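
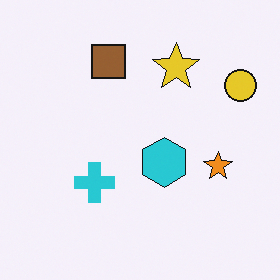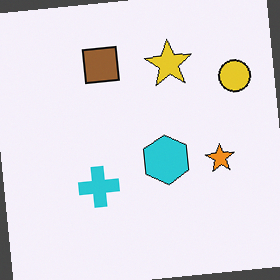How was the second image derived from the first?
This is the original image rotated counter-clockwise by a small amount.

Every shape is tilted by the same angle and the image corners show triangular fill wedges — a whole-image rotation by a non-right angle.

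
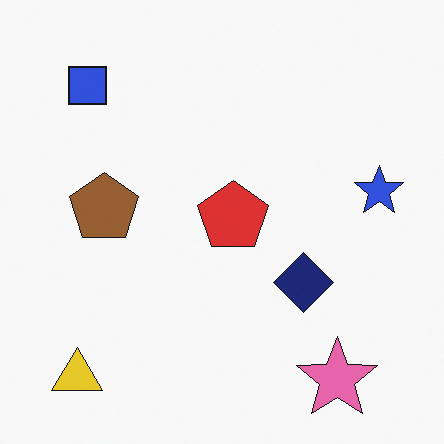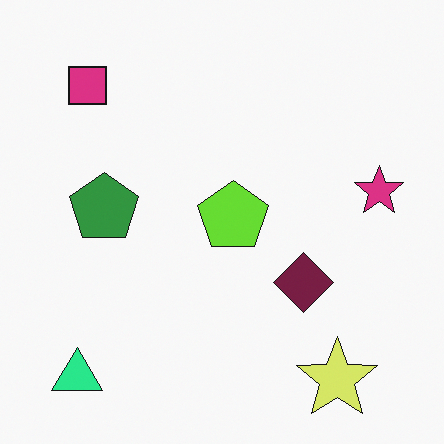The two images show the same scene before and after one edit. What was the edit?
Hue-shifted noticeably.

Every shape's color has rotated by the same amount around the hue wheel — a uniform hue shift.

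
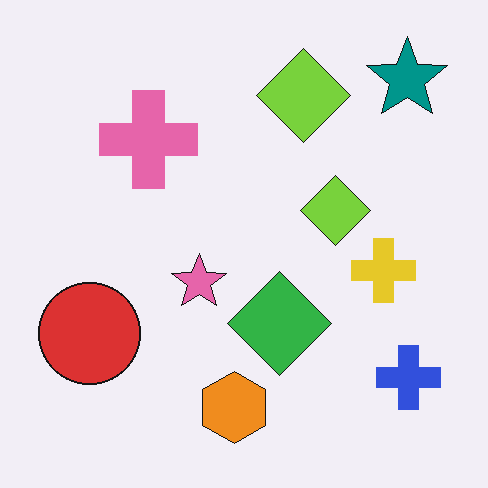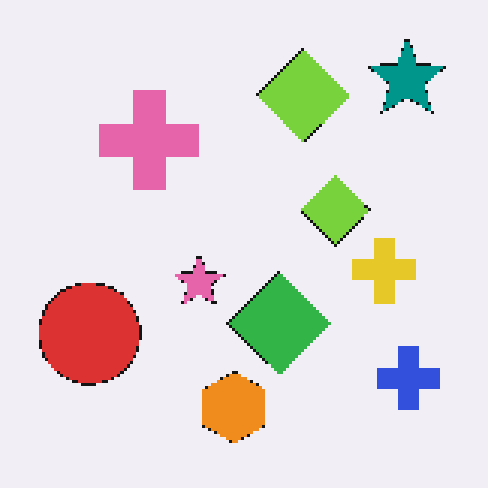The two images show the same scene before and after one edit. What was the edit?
The transformation is: lightly pixelated (a mild mosaic effect).

Shapes are reduced to large square blocks; fine edges and outlines are lost — a downscale-then-upscale (mosaic) effect.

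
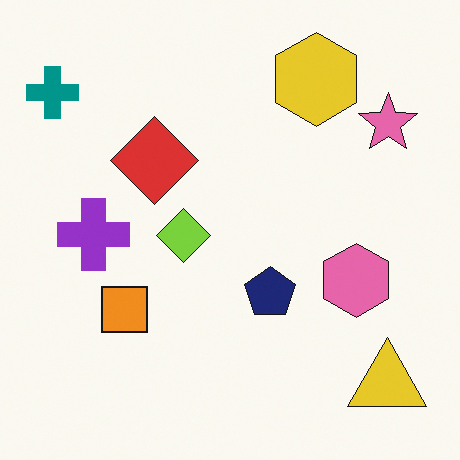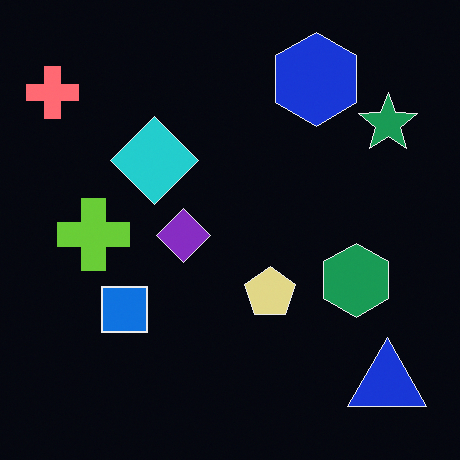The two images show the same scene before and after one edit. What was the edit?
The transformation is: color-inverted (negative).

The light background has become dark and every shape's color is its complement — a photographic negative.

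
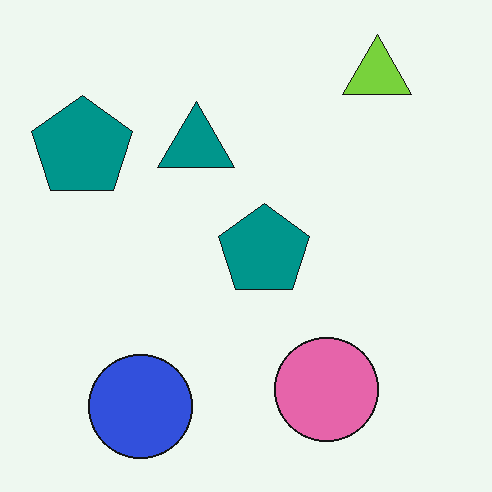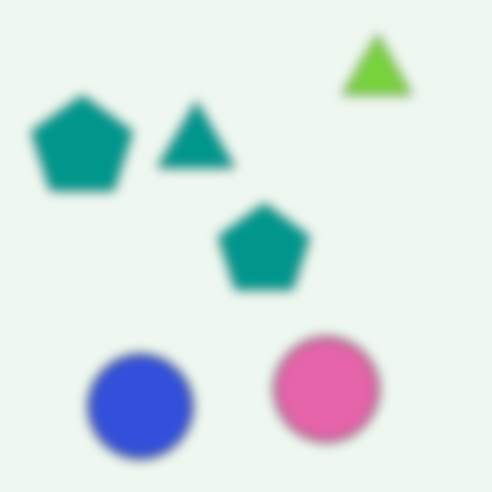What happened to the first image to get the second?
Heavily blurred.

Shape edges and outlines are uniformly softened across the whole image.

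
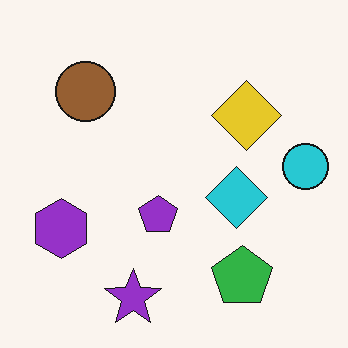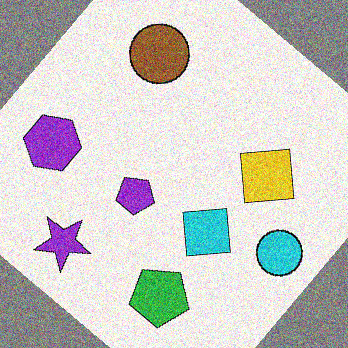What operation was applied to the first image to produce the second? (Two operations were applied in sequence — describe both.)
The transformation is: rotated clockwise by a large amount — several tens of degrees, then degraded with visible gaussian noise.

Every shape is tilted by the same angle and the image corners show triangular fill wedges — a whole-image rotation by a non-right angle. Random speckle covers the whole image, including the flat background.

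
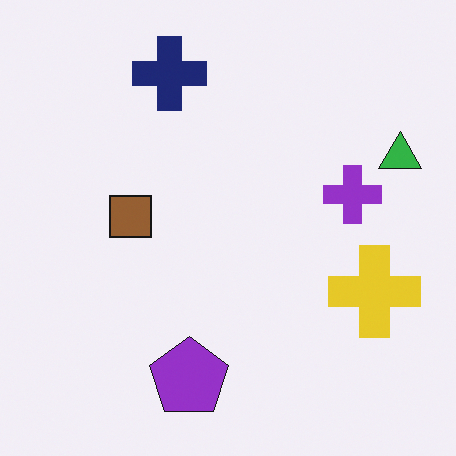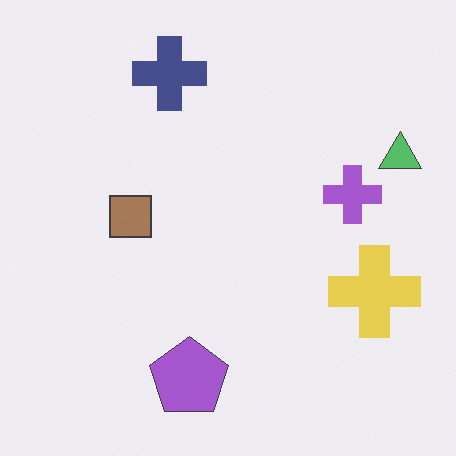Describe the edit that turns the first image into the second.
The second image is the first given slightly reduced contrast.

Tones are pushed toward mid-grey across the whole image — a global contrast change.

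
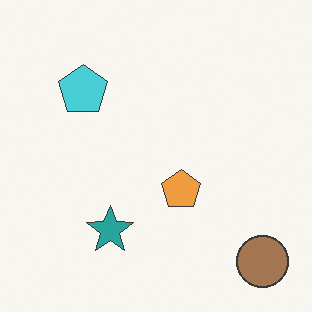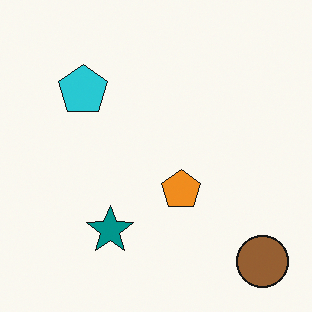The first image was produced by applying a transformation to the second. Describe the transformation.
It was given slightly reduced contrast.

Tones are pushed toward mid-grey across the whole image — a global contrast change.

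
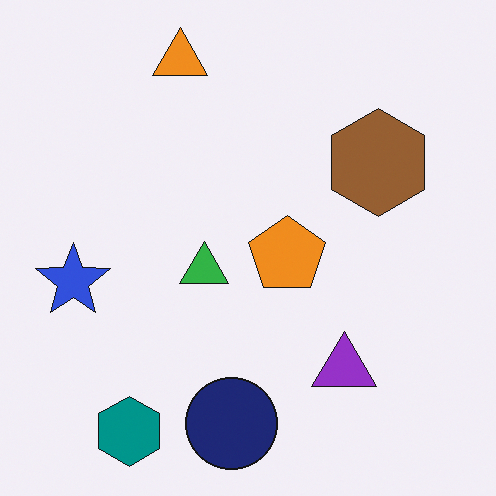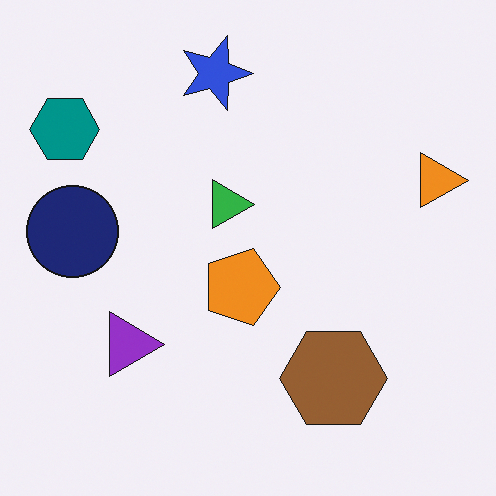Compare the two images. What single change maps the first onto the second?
The transformation is: rotated 90° clockwise.

The teal hexagon sits in the bottom-left of the first image and the top-left of the second — consistent with a whole-image 90° clockwise rotation.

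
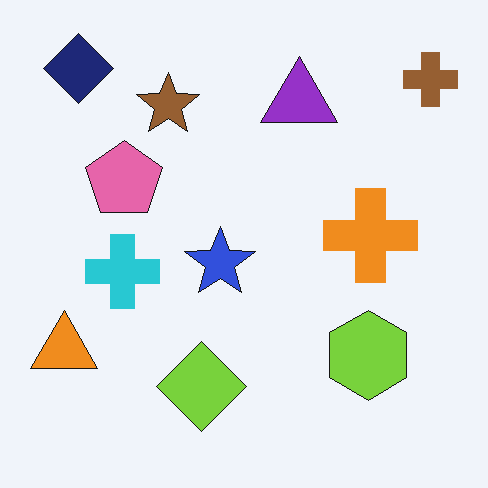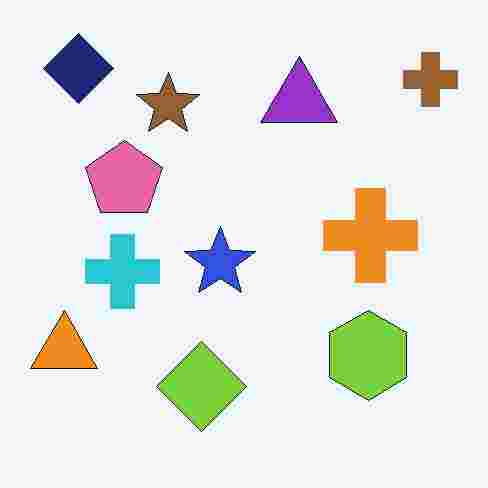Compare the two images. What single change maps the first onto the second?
The image was heavily JPEG-compressed with obvious blocking artifacts.

Blocky 8×8 compression artifacts appear around shape edges and the flat background shows ringing — characteristic JPEG degradation.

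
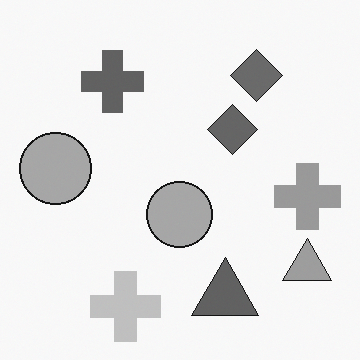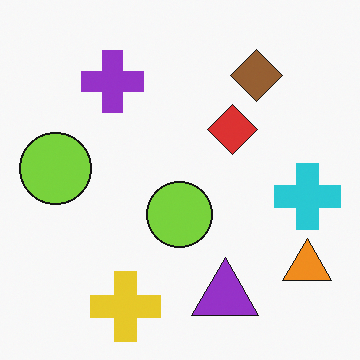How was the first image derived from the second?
Converted to grayscale.

All color is removed — every shape is now a shade of grey.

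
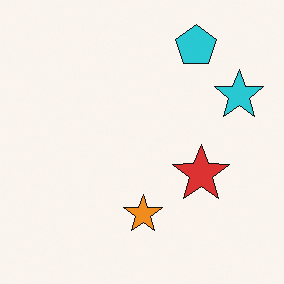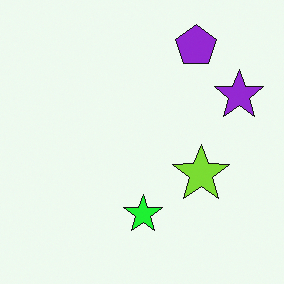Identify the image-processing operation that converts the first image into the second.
The second image is the first hue-shifted by a moderate amount.

Every shape's color has rotated by the same amount around the hue wheel — a uniform hue shift.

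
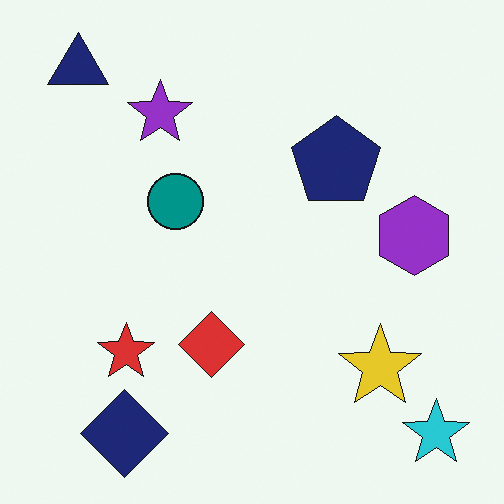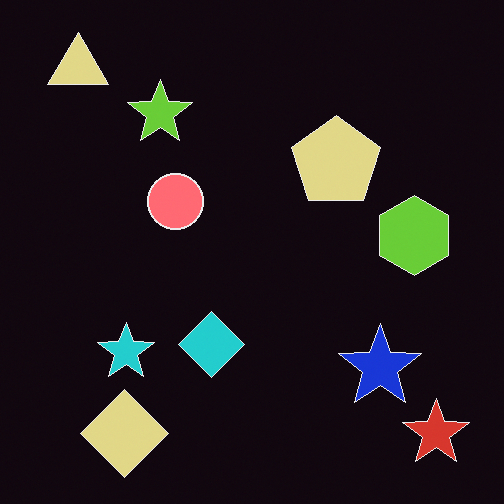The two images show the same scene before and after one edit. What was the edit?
The image was color-inverted (negative).

The light background has become dark and every shape's color is its complement — a photographic negative.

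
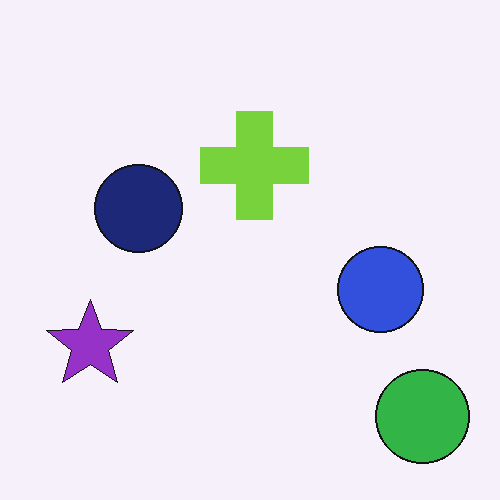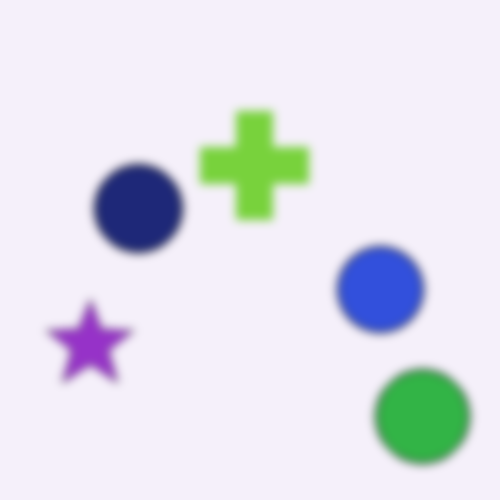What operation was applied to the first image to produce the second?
It was noticeably gaussian-blurred.

Shape edges and outlines are uniformly softened across the whole image.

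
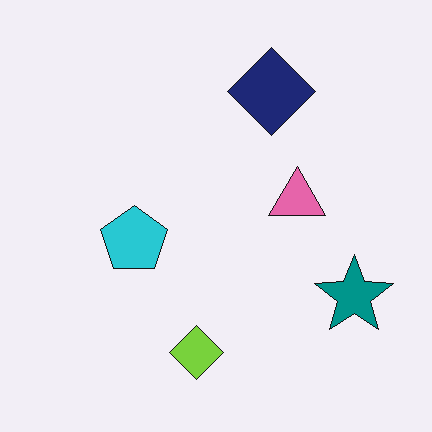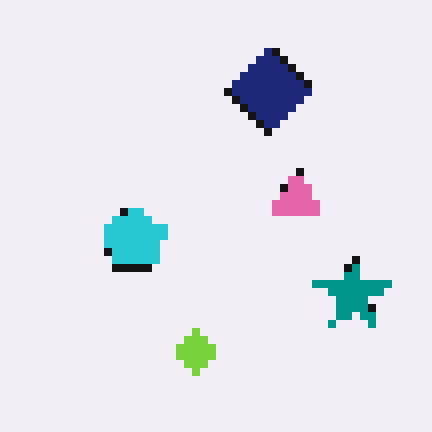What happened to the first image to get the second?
This is the original image pixelated into visible square blocks.

Shapes are reduced to large square blocks; fine edges and outlines are lost — a downscale-then-upscale (mosaic) effect.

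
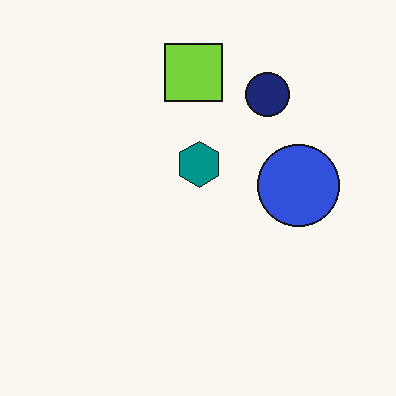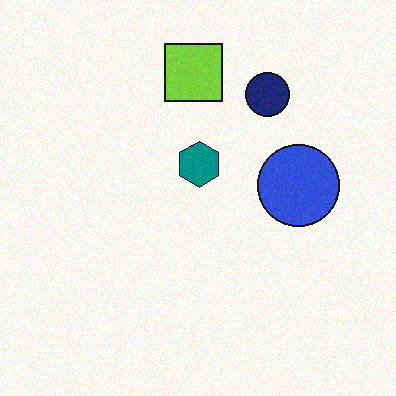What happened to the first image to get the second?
This is the original image degraded with a light layer of grain.

Random speckle covers the whole image, including the flat background.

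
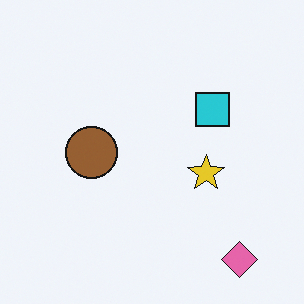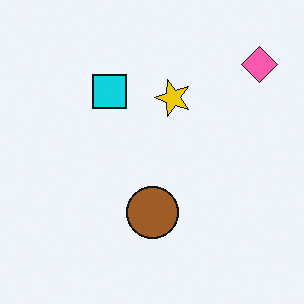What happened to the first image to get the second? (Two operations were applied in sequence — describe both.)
Rotated 90° counter-clockwise, then slightly oversaturated.

The pink diamond sits in the bottom-right of the first image and the top-right of the second — consistent with a whole-image 90° counter-clockwise rotation. All colors are more vivid — a global saturation change.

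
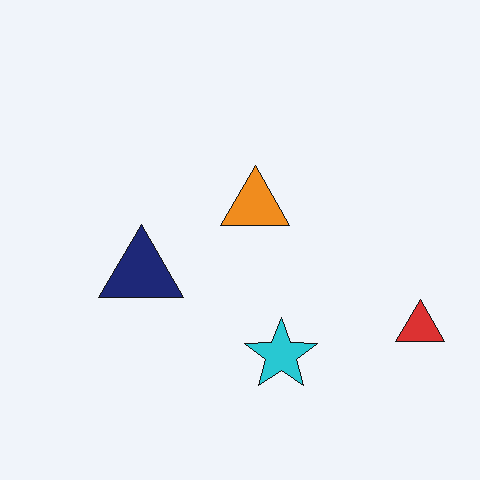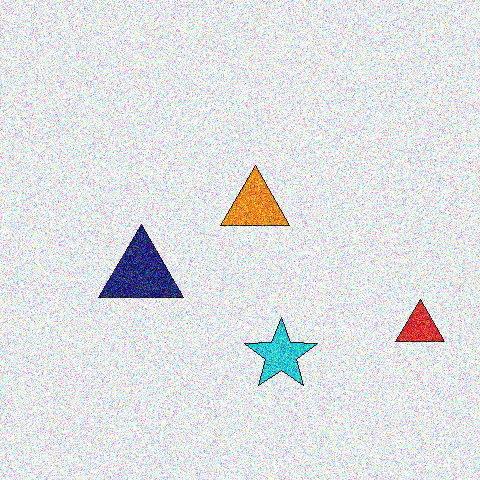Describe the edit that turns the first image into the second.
Degraded with a thick layer of grain.

Random speckle covers the whole image, including the flat background.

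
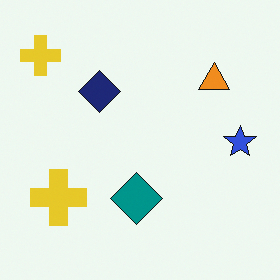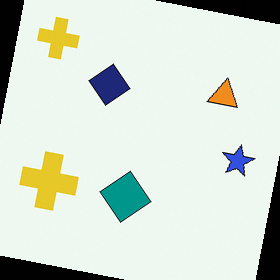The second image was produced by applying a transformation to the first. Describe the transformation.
It was rotated clockwise by a small amount.

Every shape is tilted by the same angle and the image corners show triangular fill wedges — a whole-image rotation by a non-right angle.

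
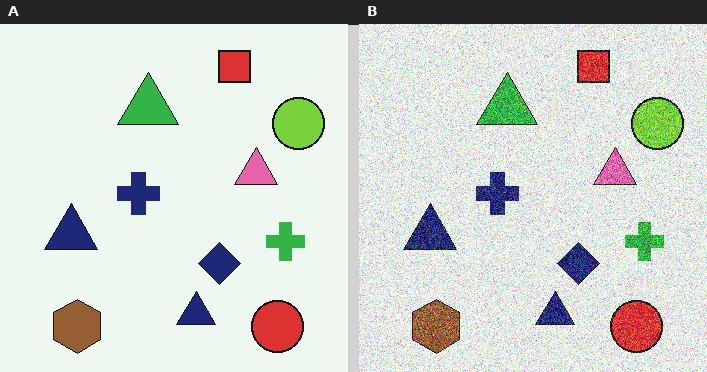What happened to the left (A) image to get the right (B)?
This is the original image degraded with a thick layer of grain.

Random speckle covers the whole image, including the flat background.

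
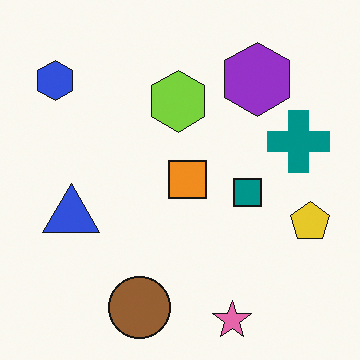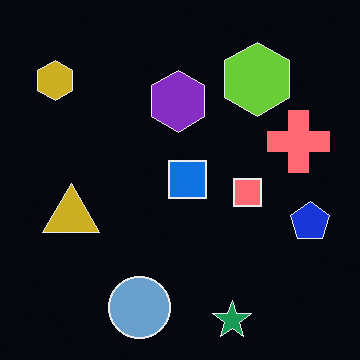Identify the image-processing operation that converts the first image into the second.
The second image is the first color-inverted (negative).

The light background has become dark and every shape's color is its complement — a photographic negative.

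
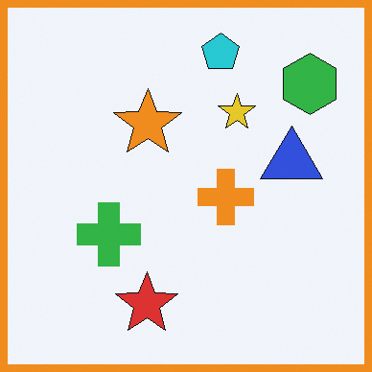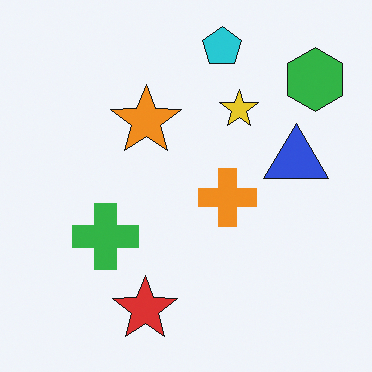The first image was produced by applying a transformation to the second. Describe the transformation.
This is the original image framed with a orange border.

A solid orange frame runs around the edge of the first image, with the content slightly shrunk inside it.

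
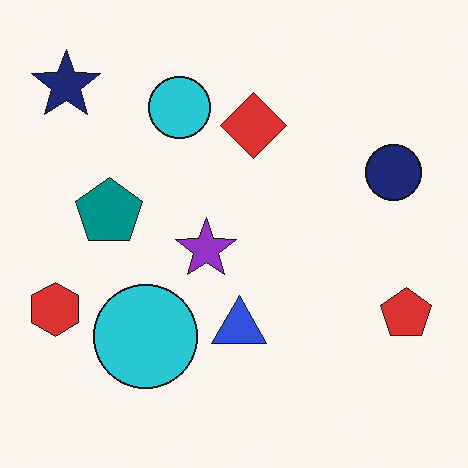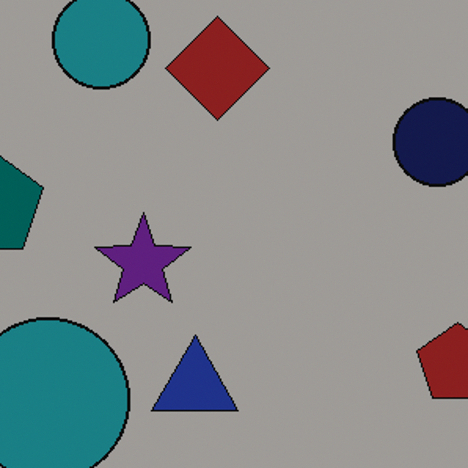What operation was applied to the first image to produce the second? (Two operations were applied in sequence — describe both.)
The transformation is: cropped to a modestly smaller region and rescaled, then substantially darkened.

The visible shapes are larger and the field of view is narrower; shapes near the original edges may be partly or wholly outside the frame — a crop-and-rescale. Every pixel — background and shapes alike — is uniformly darkened.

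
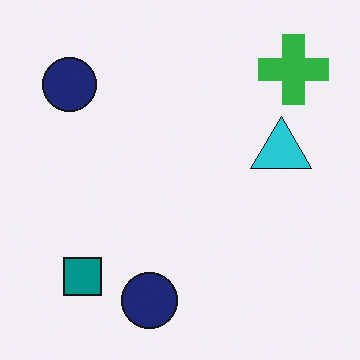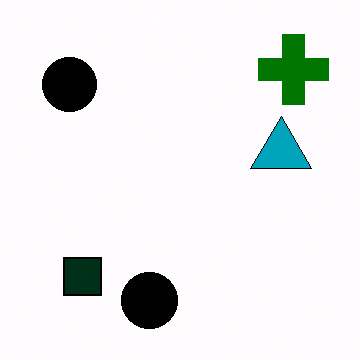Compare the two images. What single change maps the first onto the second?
The transformation is: boosted in contrast.

Tones are pushed away from mid-grey across the whole image — a global contrast change.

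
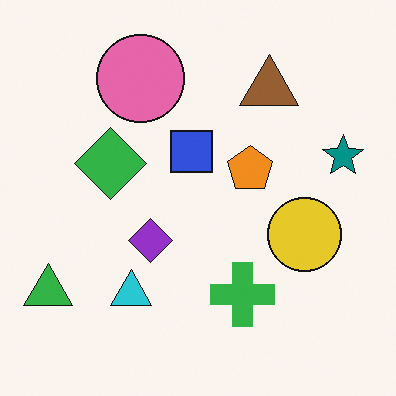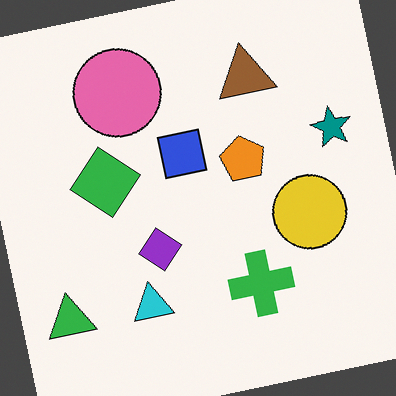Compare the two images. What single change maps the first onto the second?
Rotated counter-clockwise by a slight angle.

Every shape is tilted by the same angle and the image corners show triangular fill wedges — a whole-image rotation by a non-right angle.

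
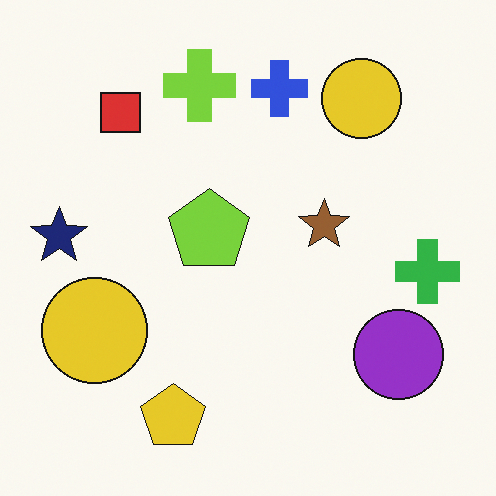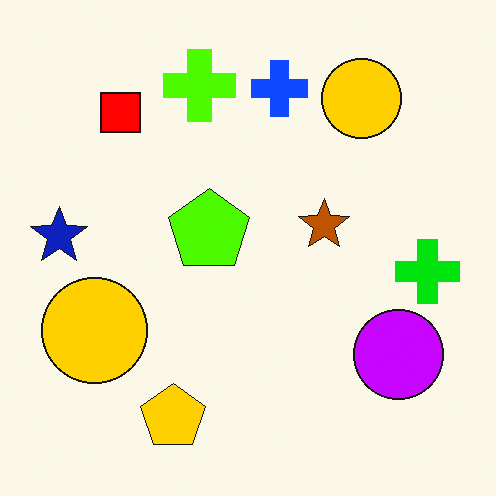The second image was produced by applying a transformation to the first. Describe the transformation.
The image was heavily oversaturated.

All colors are more vivid — a global saturation change.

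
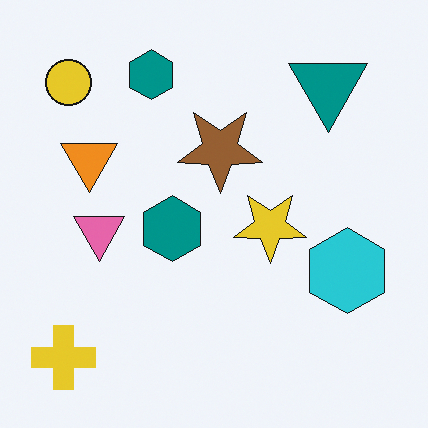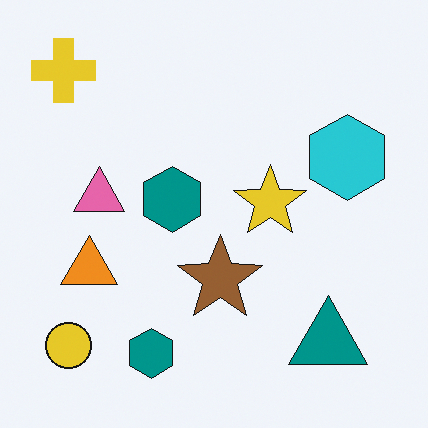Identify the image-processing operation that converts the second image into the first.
The image was flipped vertically (top ↔ bottom).

The yellow cross is in the top-left of the second image and the bottom-left of the first — shapes on opposite sides of the horizontal midline have swapped in a mirror flip.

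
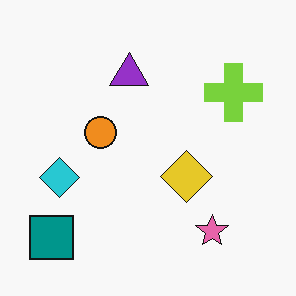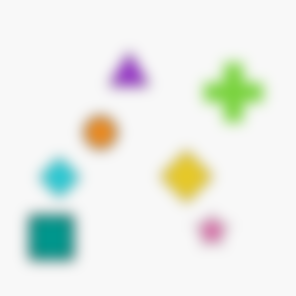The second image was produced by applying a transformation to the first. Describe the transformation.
The second image is the first strongly gaussian-blurred.

Shape edges and outlines are uniformly softened across the whole image.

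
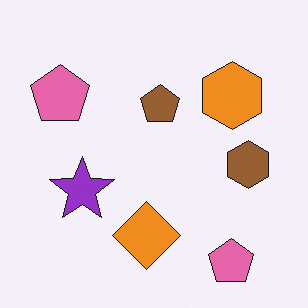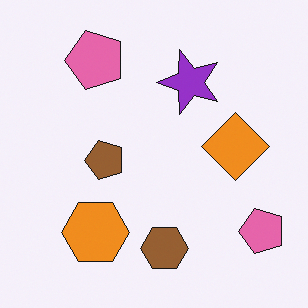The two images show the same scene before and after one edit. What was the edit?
This is the original image transposed (reflected across the top-left ↔ bottom-right diagonal).

Shapes have swapped their row and column positions — what was in the top-right is now in the bottom-left — a diagonal reflection.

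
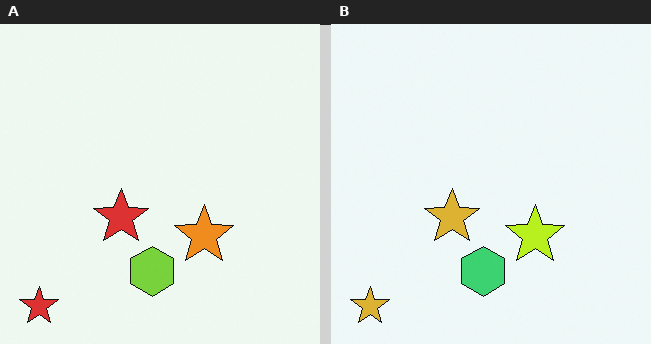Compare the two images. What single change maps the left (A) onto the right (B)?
This is the original image hue-shifted by a small amount.

Every shape's color has rotated by the same amount around the hue wheel — a uniform hue shift.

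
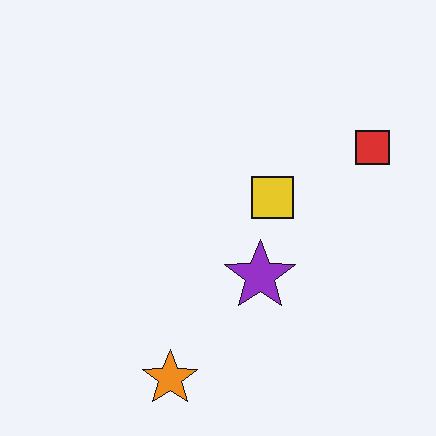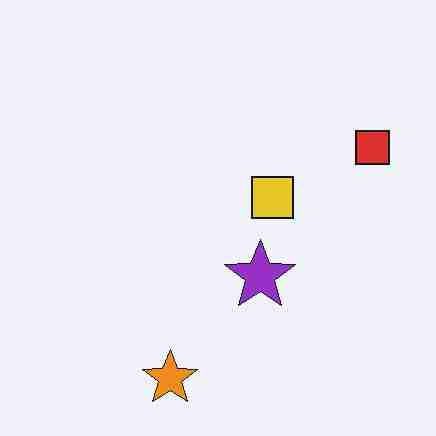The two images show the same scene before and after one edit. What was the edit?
The transformation is: degraded with heavy JPEG compression.

Blocky 8×8 compression artifacts appear around shape edges and the flat background shows ringing — characteristic JPEG degradation.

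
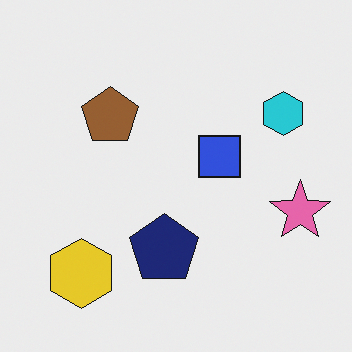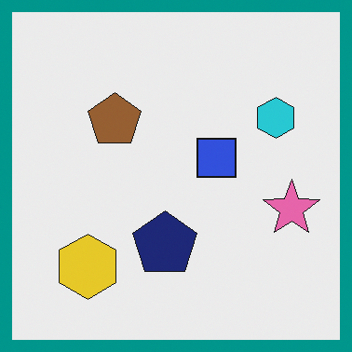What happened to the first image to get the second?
Framed with a teal border.

A solid teal frame runs around the edge of the second image, with the content slightly shrunk inside it.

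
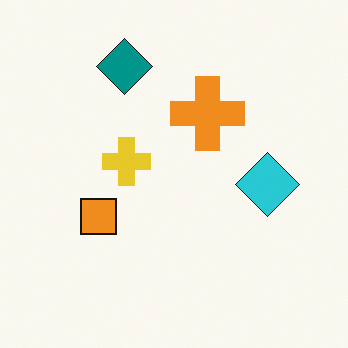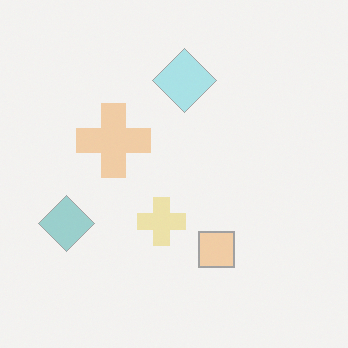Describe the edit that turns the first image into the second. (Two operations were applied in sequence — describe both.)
Rotated 90° counter-clockwise, then washed out (contrast reduced).

The teal diamond sits in the top of the first image and the left of the second — consistent with a whole-image 90° counter-clockwise rotation. Tones are pushed toward mid-grey across the whole image — a global contrast change.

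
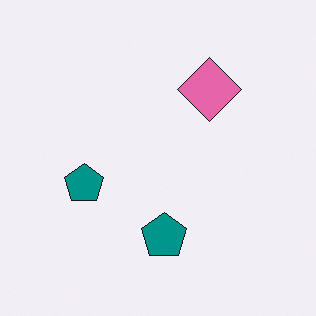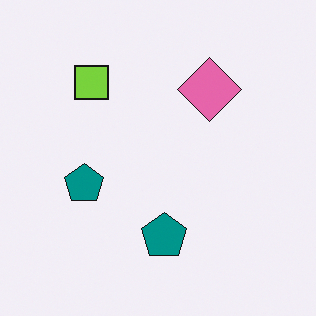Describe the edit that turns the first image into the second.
The second image is the first overlaid with an additional lime square.

A lime square appears in the second image that is absent from the first.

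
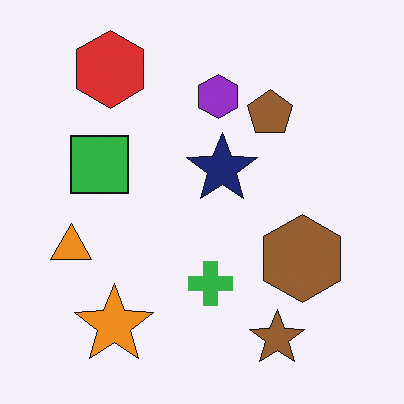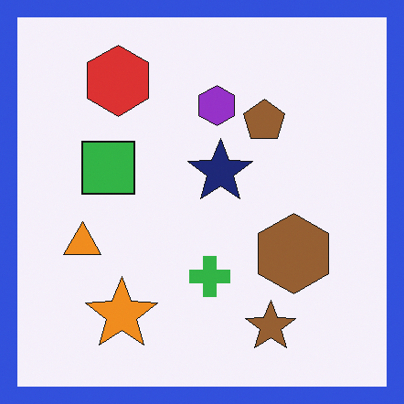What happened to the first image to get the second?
This is the original image framed with a blue border.

A solid blue frame runs around the edge of the second image, with the content slightly shrunk inside it.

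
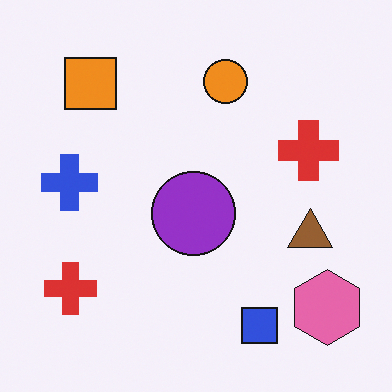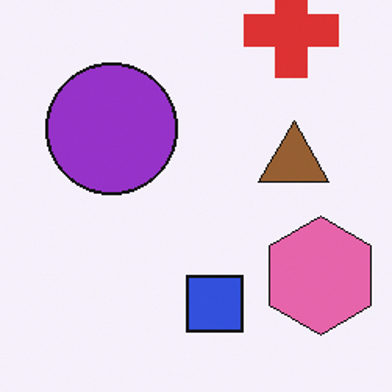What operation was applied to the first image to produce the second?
The transformation is: cropped to a modestly smaller region and rescaled.

The visible shapes are larger and the field of view is narrower; shapes near the original edges may be partly or wholly outside the frame — a crop-and-rescale.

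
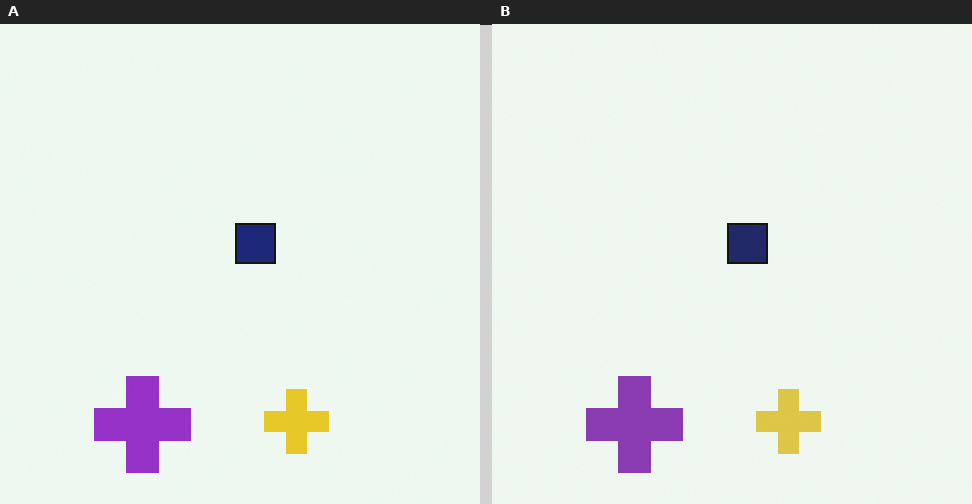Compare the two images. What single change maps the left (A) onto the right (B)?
It was slightly desaturated.

All colors are more muted and greyish — a global saturation change.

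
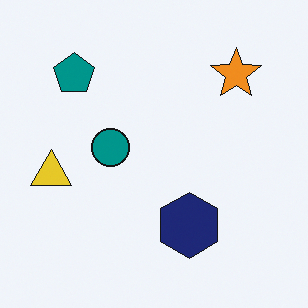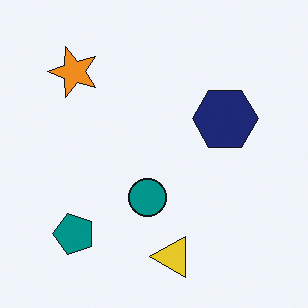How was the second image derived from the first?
It was rotated 90° counter-clockwise.

The orange star sits in the top-right of the first image and the top-left of the second — consistent with a whole-image 90° counter-clockwise rotation.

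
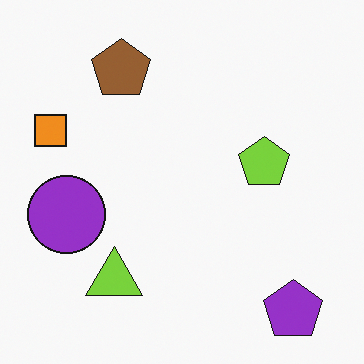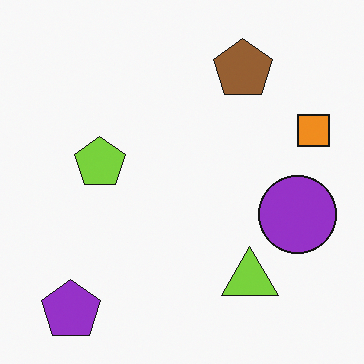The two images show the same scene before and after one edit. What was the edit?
The second image is the first flipped horizontally (left ↔ right).

The orange square is in the left of the first image and the right of the second — shapes on opposite sides of the vertical midline have swapped in a mirror flip.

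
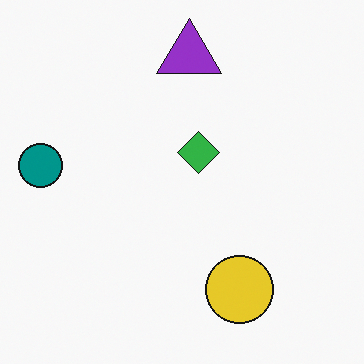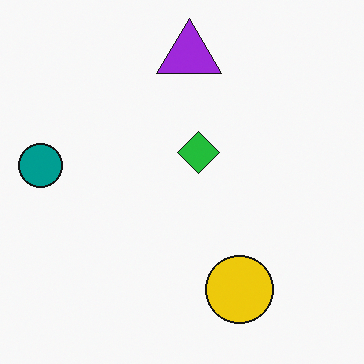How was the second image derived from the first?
Slightly oversaturated.

All colors are more vivid — a global saturation change.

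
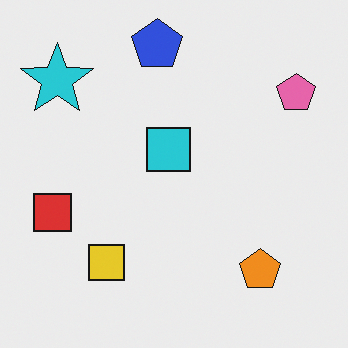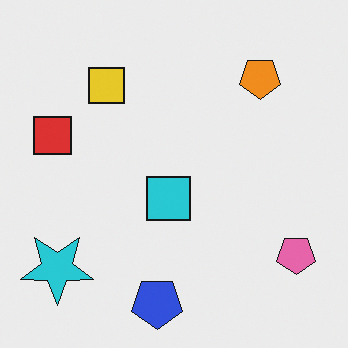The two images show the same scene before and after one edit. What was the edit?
This is the original image flipped vertically (top ↔ bottom).

The blue pentagon is in the top of the first image and the bottom of the second — shapes on opposite sides of the horizontal midline have swapped in a mirror flip.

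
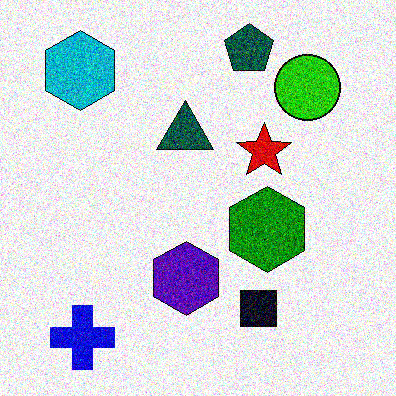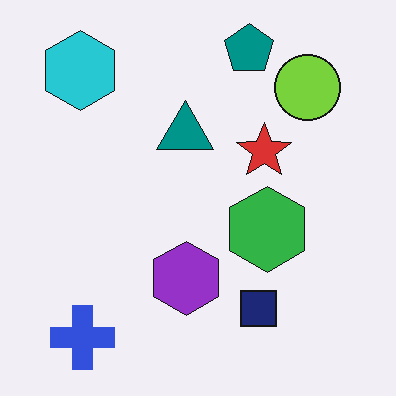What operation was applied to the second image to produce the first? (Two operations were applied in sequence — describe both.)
The image was given much higher contrast, then degraded with heavy additive noise.

Tones are pushed away from mid-grey across the whole image — a global contrast change. Random speckle covers the whole image, including the flat background.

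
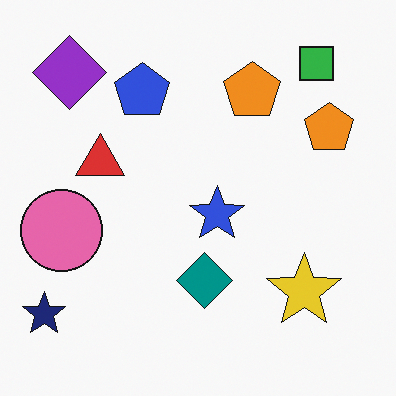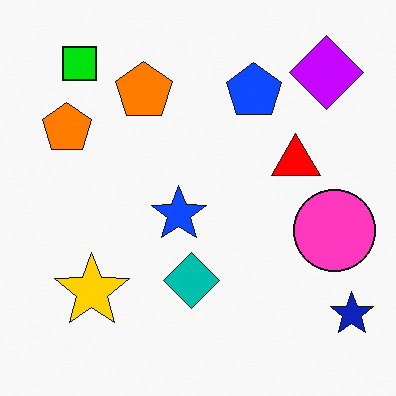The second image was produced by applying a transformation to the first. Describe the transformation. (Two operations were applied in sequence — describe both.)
It was flipped horizontally (left ↔ right), then heavily oversaturated.

The navy star is in the bottom-left of the first image and the bottom-right of the second — shapes on opposite sides of the vertical midline have swapped in a mirror flip. All colors are more vivid — a global saturation change.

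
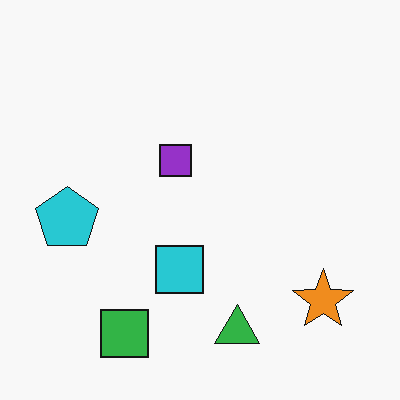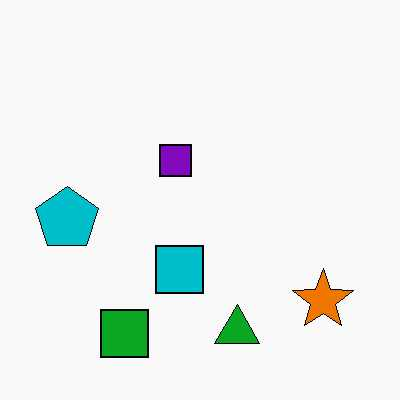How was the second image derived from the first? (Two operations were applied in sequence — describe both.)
The second image is the first given slightly increased contrast, then JPEG-compressed with visible artifacts.

Tones are pushed away from mid-grey across the whole image — a global contrast change. Blocky 8×8 compression artifacts appear around shape edges and the flat background shows ringing — characteristic JPEG degradation.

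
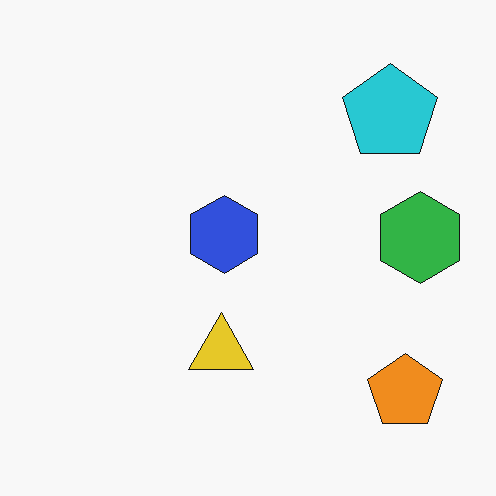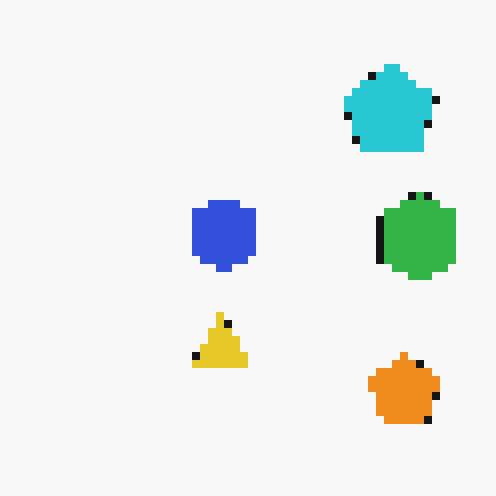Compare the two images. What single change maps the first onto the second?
It was pixelated into visible square blocks.

Shapes are reduced to large square blocks; fine edges and outlines are lost — a downscale-then-upscale (mosaic) effect.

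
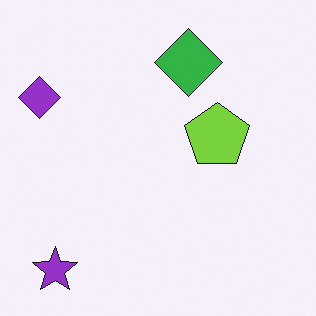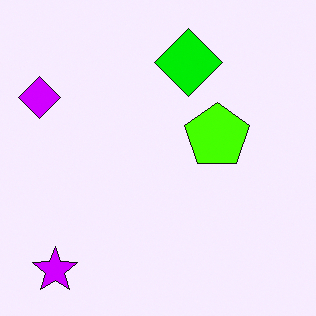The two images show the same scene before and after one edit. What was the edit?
Heavily oversaturated.

All colors are more vivid — a global saturation change.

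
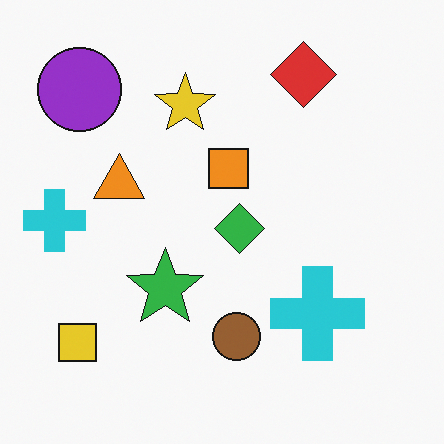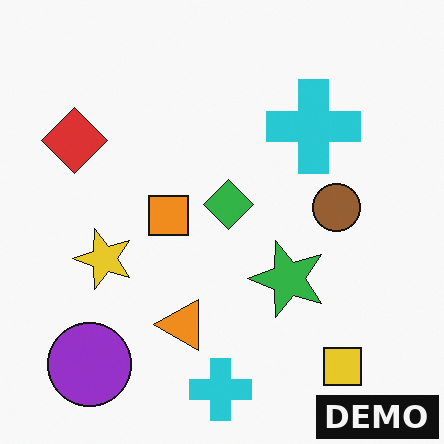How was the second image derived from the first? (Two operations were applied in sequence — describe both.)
The transformation is: rotated 90° counter-clockwise, then watermarked with the text "DEMO" in the lower-right corner.

The purple circle sits in the top-left of the first image and the bottom-left of the second — consistent with a whole-image 90° counter-clockwise rotation. A dark label reading "DEMO" appears in the lower-right corner.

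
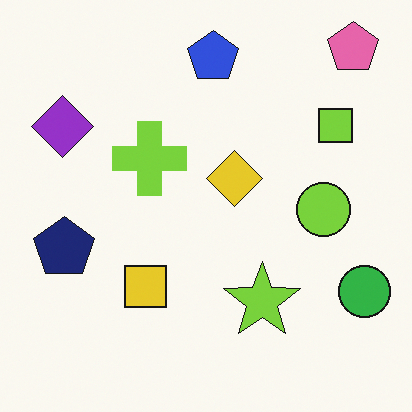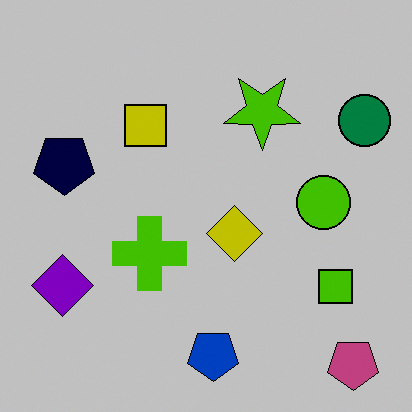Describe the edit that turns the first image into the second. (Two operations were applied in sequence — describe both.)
The transformation is: flipped vertically (top ↔ bottom), then aggressively posterized.

The pink pentagon is in the top-right of the first image and the bottom-right of the second — shapes on opposite sides of the horizontal midline have swapped in a mirror flip. Each flat color has snapped to a coarser quantized level — most visibly, the near-white background has dropped to a flat grey.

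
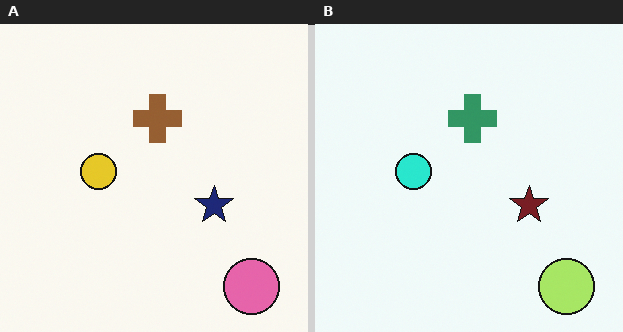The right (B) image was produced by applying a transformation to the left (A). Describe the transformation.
Hue-shifted by a moderate amount.

Every shape's color has rotated by the same amount around the hue wheel — a uniform hue shift.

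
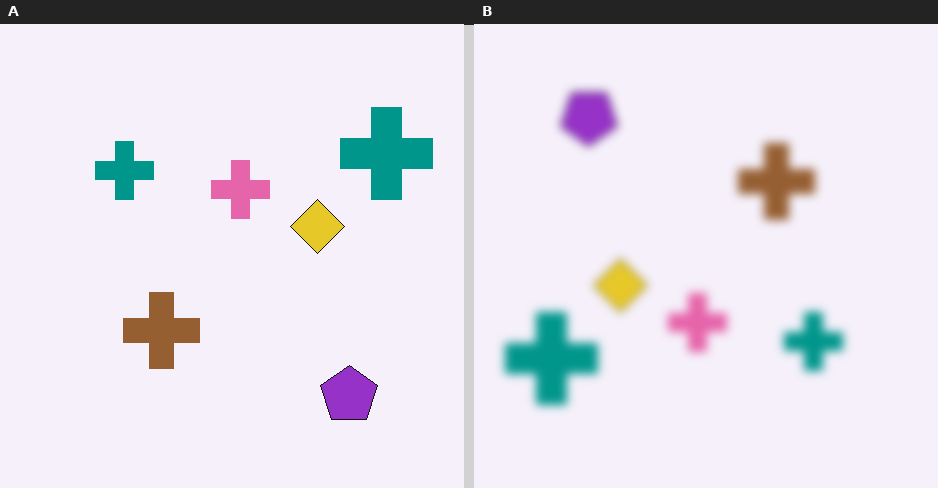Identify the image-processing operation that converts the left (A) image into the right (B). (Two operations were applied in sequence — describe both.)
The right (B) image is the left (A) noticeably gaussian-blurred, then rotated 180°.

Shape edges and outlines are uniformly softened across the whole image. The purple pentagon sits in the bottom-right of the left (A) image and the top-left of the right (B) — consistent with a whole-image 180° rotation.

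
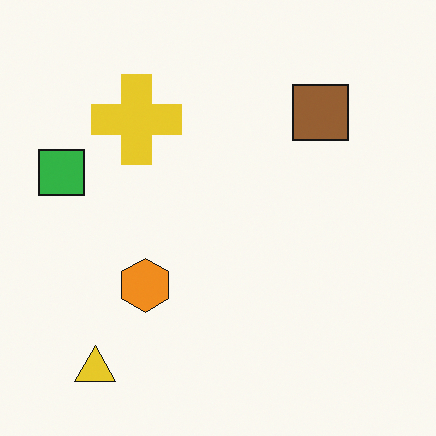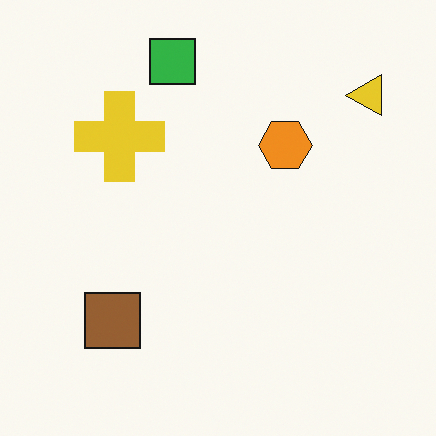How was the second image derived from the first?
The second image is the first transposed (reflected across the top-left ↔ bottom-right diagonal).

Shapes have swapped their row and column positions — what was in the top-right is now in the bottom-left — a diagonal reflection.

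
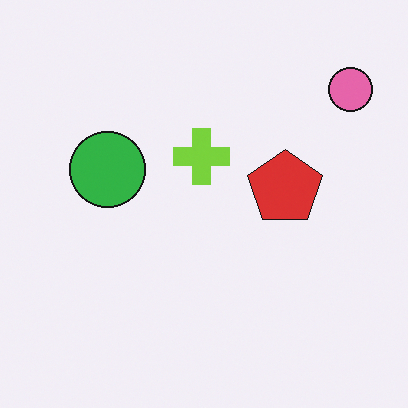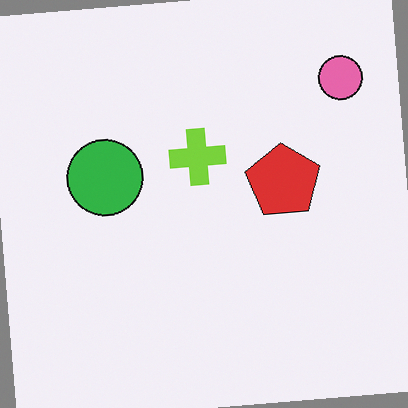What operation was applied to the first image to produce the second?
Rotated counter-clockwise by a slight angle.

Every shape is tilted by the same angle and the image corners show triangular fill wedges — a whole-image rotation by a non-right angle.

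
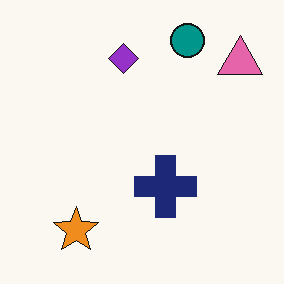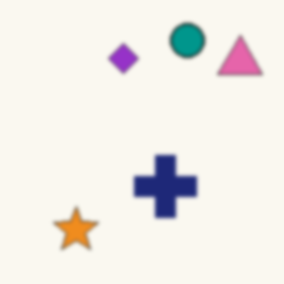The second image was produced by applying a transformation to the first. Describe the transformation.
It was slightly softened.

Shape edges and outlines are uniformly softened across the whole image.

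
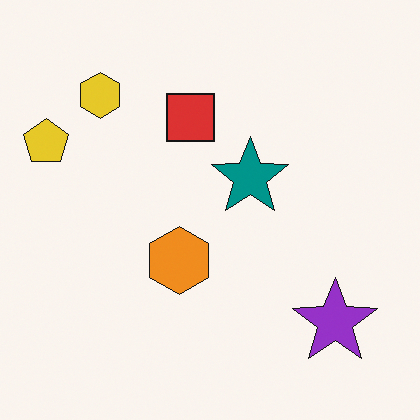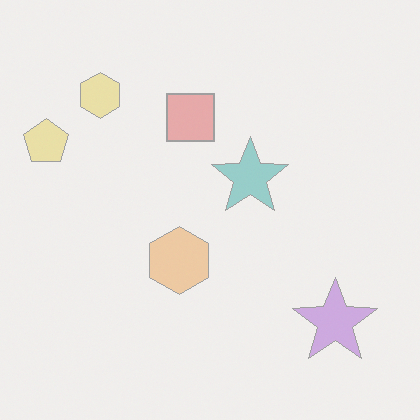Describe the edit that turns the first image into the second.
The transformation is: given much lower contrast.

Tones are pushed toward mid-grey across the whole image — a global contrast change.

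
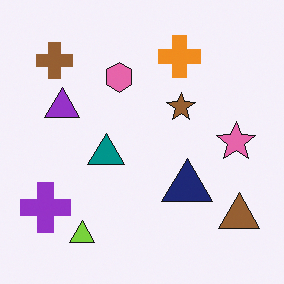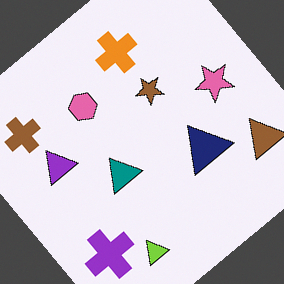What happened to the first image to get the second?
The transformation is: rotated counter-clockwise by a large amount — several tens of degrees.

Every shape is tilted by the same angle and the image corners show triangular fill wedges — a whole-image rotation by a non-right angle.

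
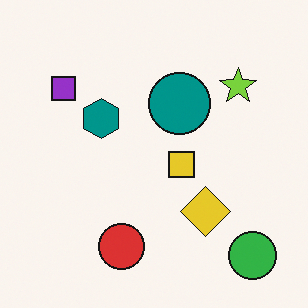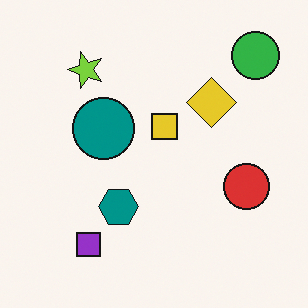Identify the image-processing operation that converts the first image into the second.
Rotated 90° counter-clockwise.

The green circle sits in the bottom-right of the first image and the top-right of the second — consistent with a whole-image 90° counter-clockwise rotation.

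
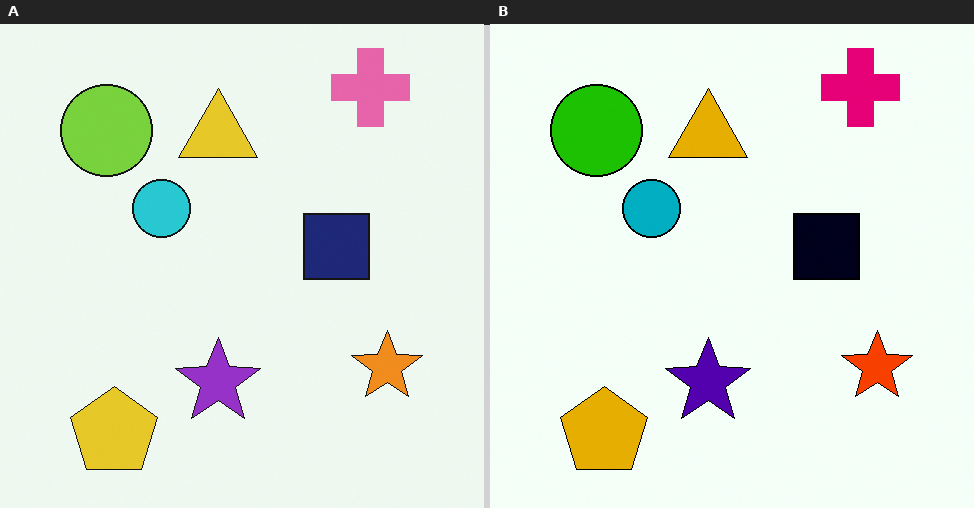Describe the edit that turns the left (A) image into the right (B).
The transformation is: given much higher contrast.

Tones are pushed away from mid-grey across the whole image — a global contrast change.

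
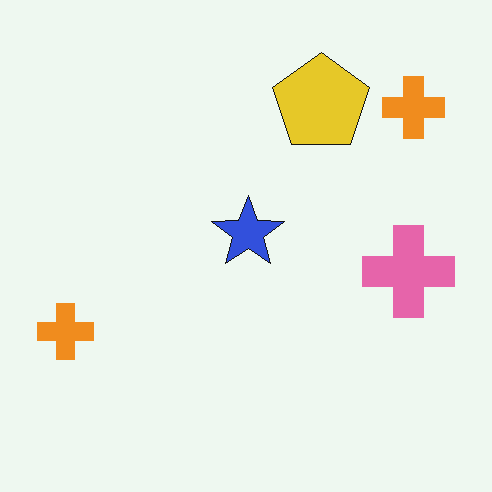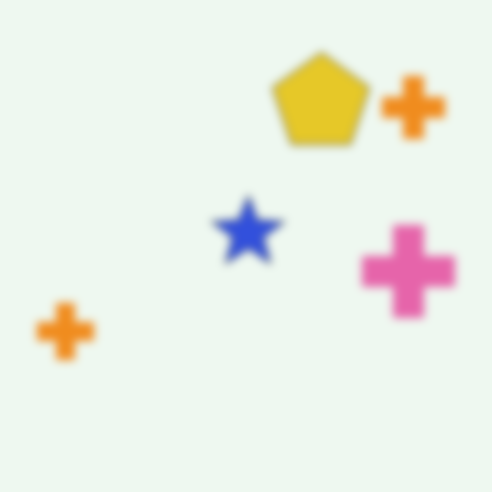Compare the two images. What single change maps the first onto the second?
It was noticeably gaussian-blurred.

Shape edges and outlines are uniformly softened across the whole image.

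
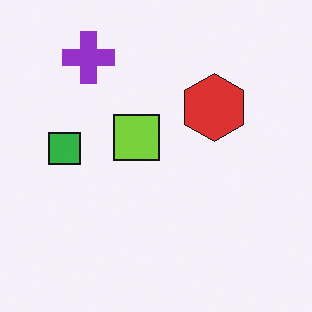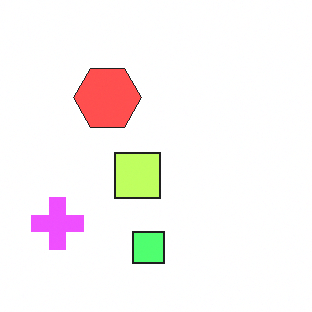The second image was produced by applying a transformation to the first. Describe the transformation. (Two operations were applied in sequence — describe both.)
The image was rotated 90° counter-clockwise, then substantially brightened.

The purple cross sits in the top-left of the first image and the bottom-left of the second — consistent with a whole-image 90° counter-clockwise rotation. Every pixel — background and shapes alike — is uniformly brightened.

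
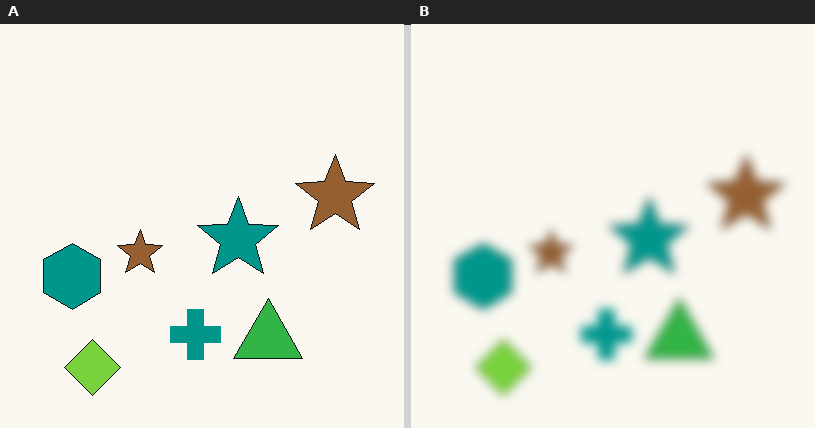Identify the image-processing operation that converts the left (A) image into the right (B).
The image was strongly gaussian-blurred.

Shape edges and outlines are uniformly softened across the whole image.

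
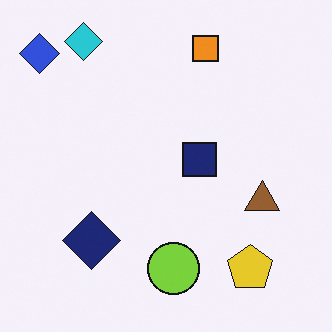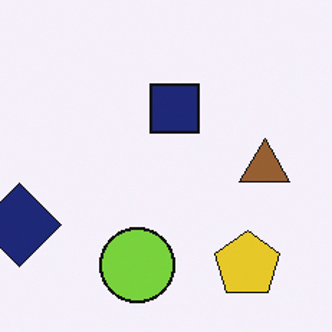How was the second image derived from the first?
It was cropped to a modestly smaller region and rescaled.

The visible shapes are larger and the field of view is narrower; shapes near the original edges may be partly or wholly outside the frame — a crop-and-rescale.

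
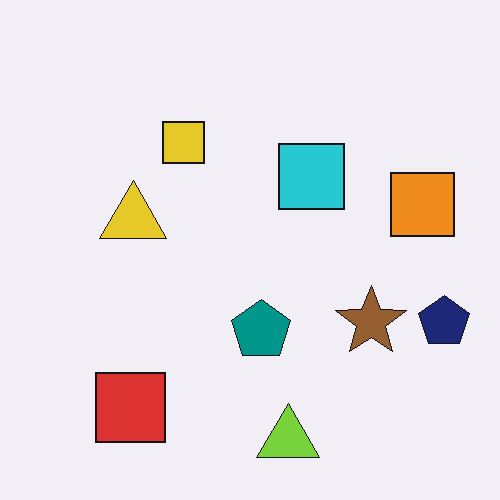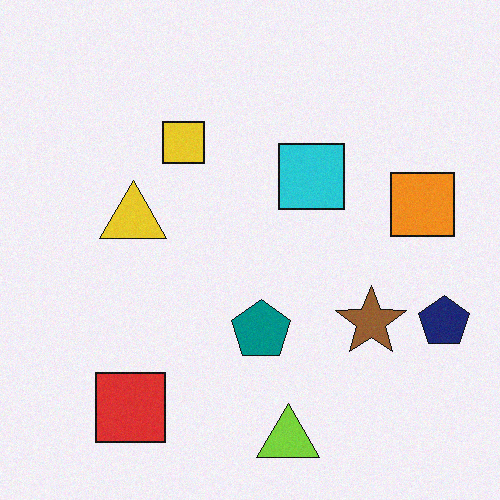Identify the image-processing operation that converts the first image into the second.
The second image is the first degraded with light additive noise.

Random speckle covers the whole image, including the flat background.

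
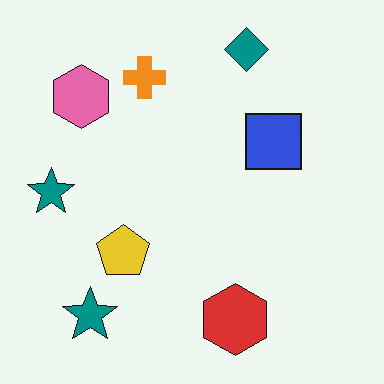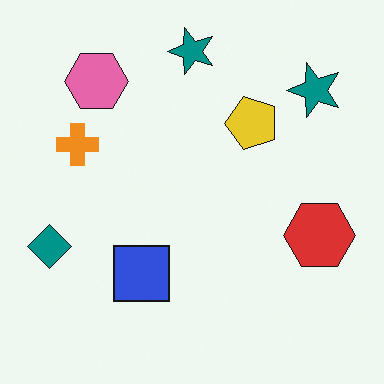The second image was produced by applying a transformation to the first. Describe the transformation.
This is the original image transposed (reflected across the top-left ↔ bottom-right diagonal).

Shapes have swapped their row and column positions — what was in the top-right is now in the bottom-left — a diagonal reflection.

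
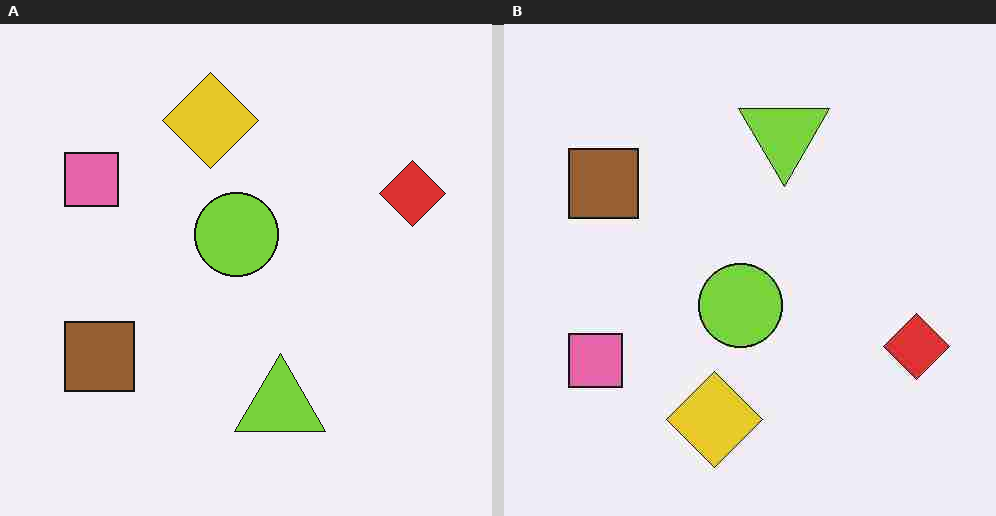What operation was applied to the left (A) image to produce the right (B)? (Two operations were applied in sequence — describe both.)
This is the original image flipped vertically (top ↔ bottom), then degraded with heavy JPEG compression.

The yellow diamond is in the top of the left (A) image and the bottom of the right (B) — shapes on opposite sides of the horizontal midline have swapped in a mirror flip. Blocky 8×8 compression artifacts appear around shape edges and the flat background shows ringing — characteristic JPEG degradation.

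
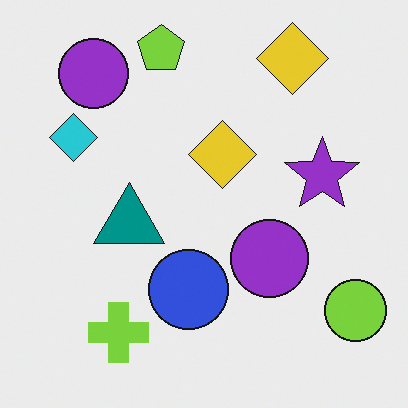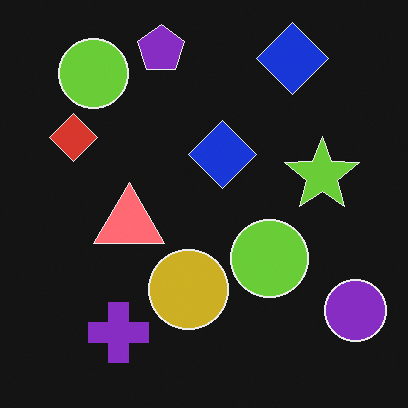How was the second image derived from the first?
This is the original image color-inverted (negative).

The light background has become dark and every shape's color is its complement — a photographic negative.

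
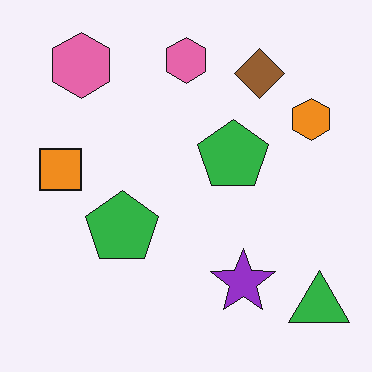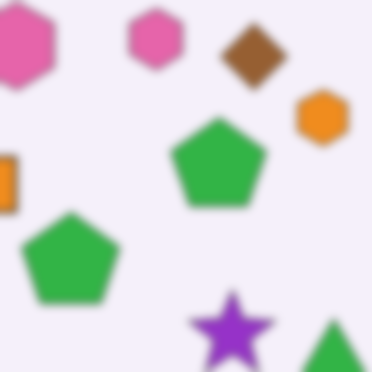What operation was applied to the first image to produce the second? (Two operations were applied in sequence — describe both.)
Cropped to a modestly smaller region and rescaled, then noticeably gaussian-blurred.

The visible shapes are larger and the field of view is narrower; shapes near the original edges may be partly or wholly outside the frame — a crop-and-rescale. Shape edges and outlines are uniformly softened across the whole image.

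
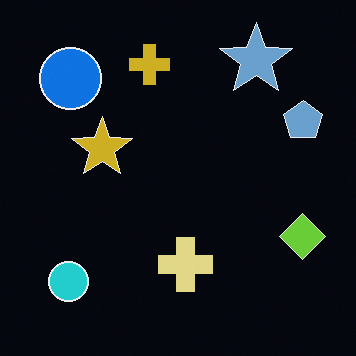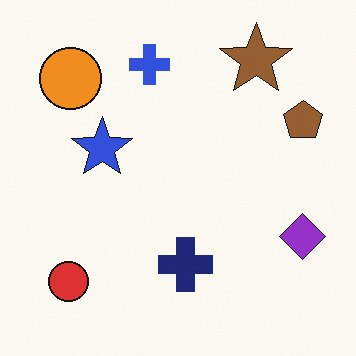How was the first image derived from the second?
Color-inverted (negative).

The light background has become dark and every shape's color is its complement — a photographic negative.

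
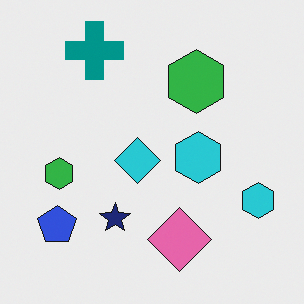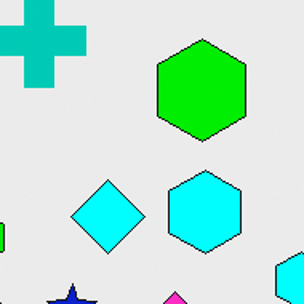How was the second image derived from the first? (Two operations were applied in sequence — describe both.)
Heavily oversaturated, then cropped slightly and scaled back up.

All colors are more vivid — a global saturation change. The visible shapes are larger and the field of view is narrower; shapes near the original edges may be partly or wholly outside the frame — a crop-and-rescale.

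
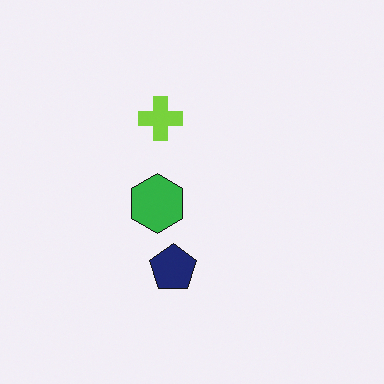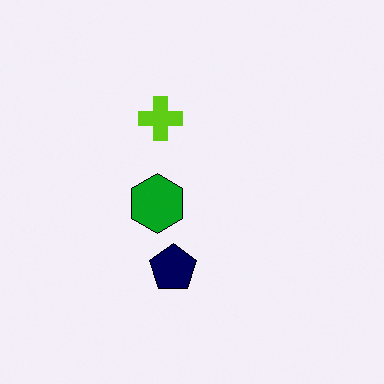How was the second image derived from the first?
The second image is the first given slightly increased contrast.

Tones are pushed away from mid-grey across the whole image — a global contrast change.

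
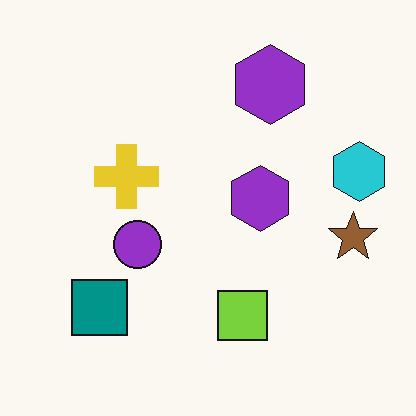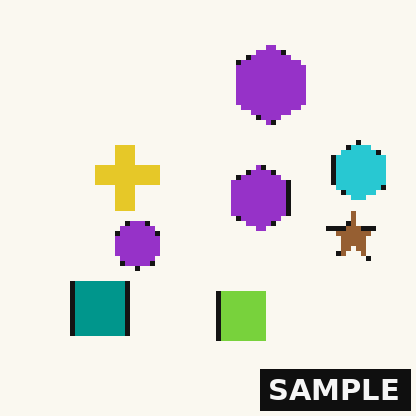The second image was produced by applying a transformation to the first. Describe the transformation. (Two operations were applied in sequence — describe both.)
This is the original image mildly pixelated, then watermarked with the text "SAMPLE" in the lower-right corner.

Shapes are reduced to large square blocks; fine edges and outlines are lost — a downscale-then-upscale (mosaic) effect. A dark label reading "SAMPLE" appears in the lower-right corner.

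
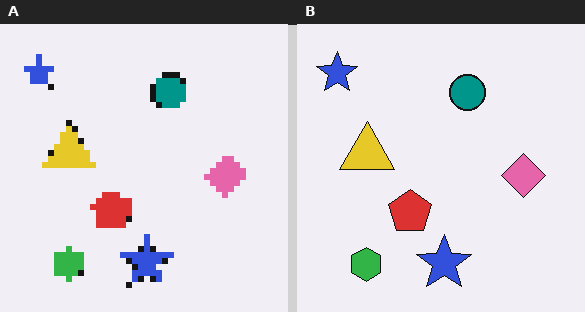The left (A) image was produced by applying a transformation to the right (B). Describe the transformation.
Pixelated into visible square blocks.

Shapes are reduced to large square blocks; fine edges and outlines are lost — a downscale-then-upscale (mosaic) effect.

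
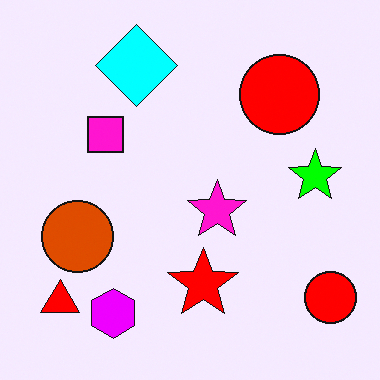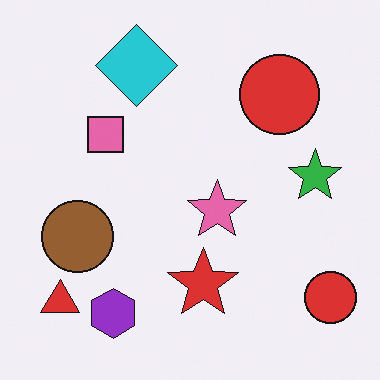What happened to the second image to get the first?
Heavily oversaturated.

All colors are more vivid — a global saturation change.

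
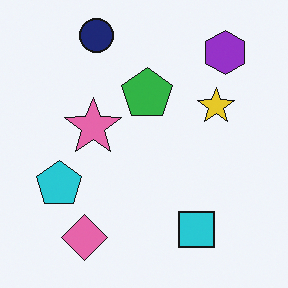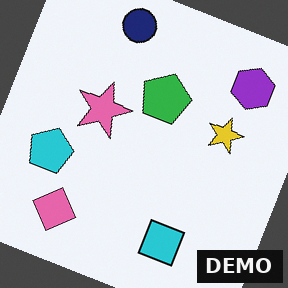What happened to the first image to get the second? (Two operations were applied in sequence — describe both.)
Rotated clockwise by a clearly visible amount, then watermarked with the text "DEMO" in the lower-right corner.

Every shape is tilted by the same angle and the image corners show triangular fill wedges — a whole-image rotation by a non-right angle. A dark label reading "DEMO" appears in the lower-right corner.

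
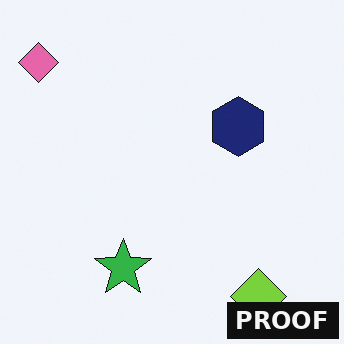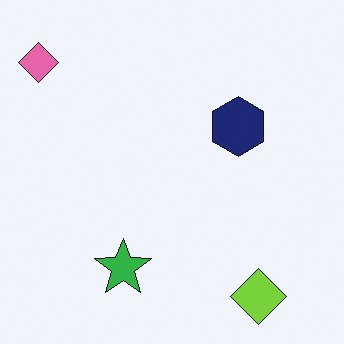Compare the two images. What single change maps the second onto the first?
The first image is the second watermarked with the text "PROOF" in the lower-right corner.

A dark label reading "PROOF" appears in the lower-right corner.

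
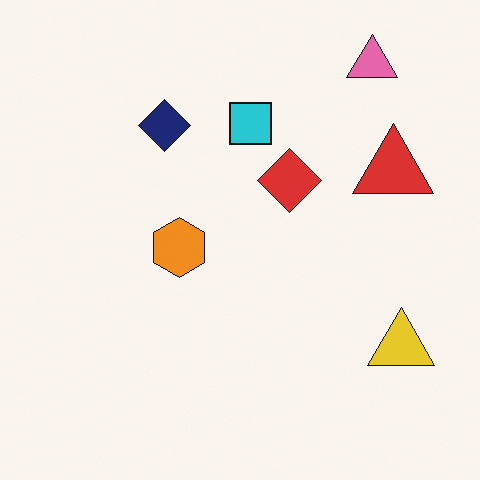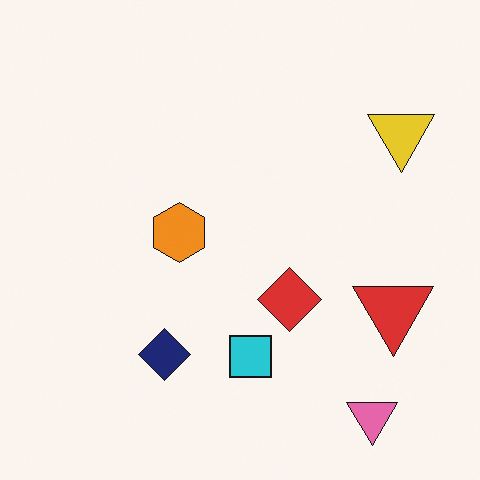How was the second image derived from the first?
Flipped vertically (top ↔ bottom).

The pink triangle is in the top-right of the first image and the bottom-right of the second — shapes on opposite sides of the horizontal midline have swapped in a mirror flip.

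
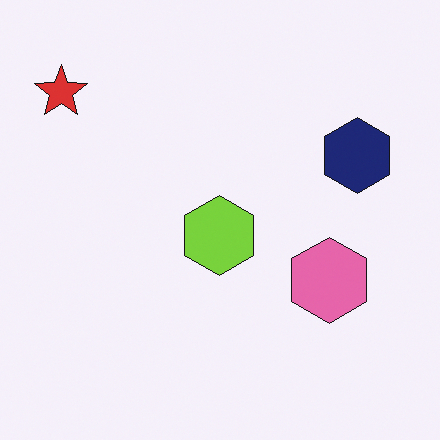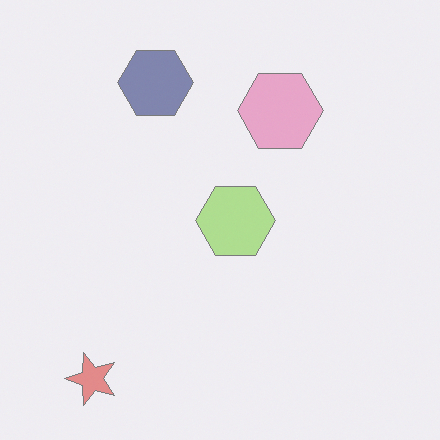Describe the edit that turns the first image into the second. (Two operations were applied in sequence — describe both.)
This is the original image rotated 90° counter-clockwise, then washed out (contrast reduced).

The red star sits in the top-left of the first image and the bottom-left of the second — consistent with a whole-image 90° counter-clockwise rotation. Tones are pushed toward mid-grey across the whole image — a global contrast change.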